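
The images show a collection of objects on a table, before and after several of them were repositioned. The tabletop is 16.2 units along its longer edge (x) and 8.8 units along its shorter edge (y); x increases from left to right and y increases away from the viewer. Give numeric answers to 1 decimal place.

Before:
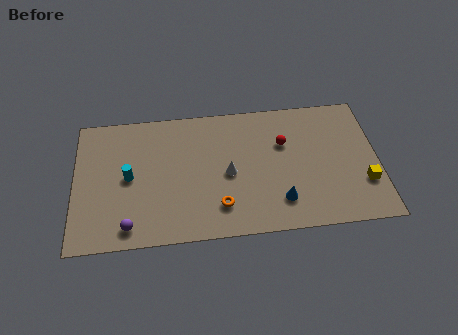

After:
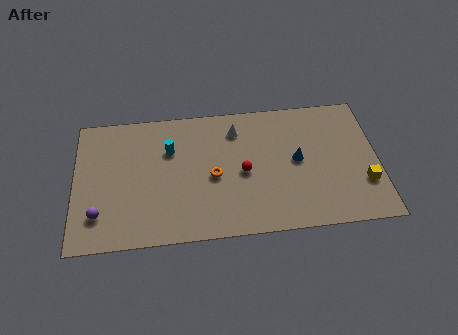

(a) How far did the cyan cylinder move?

2.7

The cyan cylinder moved from about (2.9, 4.4) to (5.1, 6.0), a distance of √(2.2² + 1.6²) ≈ 2.7.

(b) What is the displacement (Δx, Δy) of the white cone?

(0.5, 2.9)

From the two frames, the white cone sits at roughly (8.2, 4.1) before and (8.7, 7.0) after.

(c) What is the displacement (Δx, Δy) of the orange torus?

(-0.3, 2.0)

The orange torus started near (7.7, 2.0) and ended near (7.4, 4.0).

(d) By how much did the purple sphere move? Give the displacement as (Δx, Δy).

(-1.6, 0.9)

The purple sphere was at about (2.9, 1.2) and moved to about (1.3, 2.1).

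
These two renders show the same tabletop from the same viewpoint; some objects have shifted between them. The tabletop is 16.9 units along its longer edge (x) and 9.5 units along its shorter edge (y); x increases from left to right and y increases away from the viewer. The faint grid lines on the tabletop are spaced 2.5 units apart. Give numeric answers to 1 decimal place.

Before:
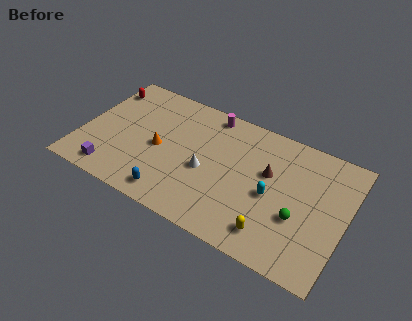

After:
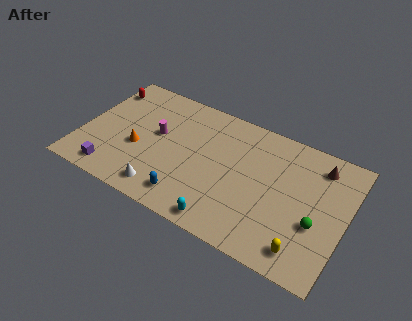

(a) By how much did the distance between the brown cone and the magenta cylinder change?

+5.5

Before: roughly 5.0 units apart; after: 10.5. That's 5.5 units further apart.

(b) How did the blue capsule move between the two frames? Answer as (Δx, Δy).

(1.0, 0.3)

The blue capsule was at about (6.3, 1.3) and moved to about (7.3, 1.6).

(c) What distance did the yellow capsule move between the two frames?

2.0

The yellow capsule moved from about (12.7, 1.7) to (14.7, 1.5), a distance of √(2.0² + 0.2²) ≈ 2.0.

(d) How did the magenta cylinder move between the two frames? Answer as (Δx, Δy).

(-3.0, -3.1)

The magenta cylinder started near (7.7, 8.5) and ended near (4.7, 5.4).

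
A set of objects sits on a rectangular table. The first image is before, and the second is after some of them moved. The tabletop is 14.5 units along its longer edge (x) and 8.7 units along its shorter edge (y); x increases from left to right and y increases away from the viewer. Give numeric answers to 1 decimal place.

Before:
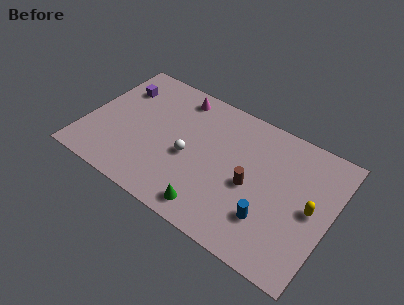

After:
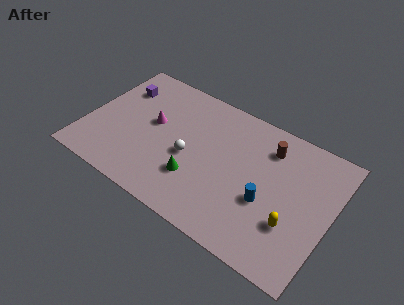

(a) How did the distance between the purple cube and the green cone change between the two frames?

-1.8

The distance was about 8.3 in the first image and 6.5 in the second, so they moved 1.8 units closer together.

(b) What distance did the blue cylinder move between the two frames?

1.0

The blue cylinder moved from about (11.2, 2.4) to (10.9, 3.4), a distance of √(0.3² + 1.0²) ≈ 1.0.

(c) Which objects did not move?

the white sphere and the purple cube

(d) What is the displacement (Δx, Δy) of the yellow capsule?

(-0.9, -1.5)

The yellow capsule started near (13.4, 4.3) and ended near (12.5, 2.8).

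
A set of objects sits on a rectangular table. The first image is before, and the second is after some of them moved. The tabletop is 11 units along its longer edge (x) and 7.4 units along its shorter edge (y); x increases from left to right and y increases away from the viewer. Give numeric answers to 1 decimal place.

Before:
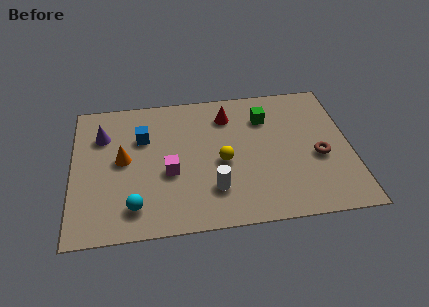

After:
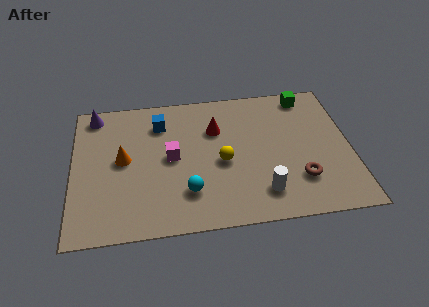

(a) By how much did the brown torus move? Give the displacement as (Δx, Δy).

(-0.8, -1.1)

From the two frames, the brown torus sits at roughly (9.7, 3.1) before and (8.9, 2.0) after.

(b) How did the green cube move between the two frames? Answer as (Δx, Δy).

(1.7, 1.0)

The green cube started near (7.7, 5.5) and ended near (9.4, 6.5).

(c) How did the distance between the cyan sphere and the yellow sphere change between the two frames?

-2.0

They were about 4.0 units apart before and 2.0 after — 2.0 units closer together.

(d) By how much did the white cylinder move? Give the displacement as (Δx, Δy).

(1.9, -0.4)

The white cylinder was at about (5.5, 1.9) and moved to about (7.4, 1.5).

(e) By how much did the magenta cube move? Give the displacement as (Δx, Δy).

(0.1, 0.8)

The magenta cube was at about (3.8, 3.0) and moved to about (3.9, 3.8).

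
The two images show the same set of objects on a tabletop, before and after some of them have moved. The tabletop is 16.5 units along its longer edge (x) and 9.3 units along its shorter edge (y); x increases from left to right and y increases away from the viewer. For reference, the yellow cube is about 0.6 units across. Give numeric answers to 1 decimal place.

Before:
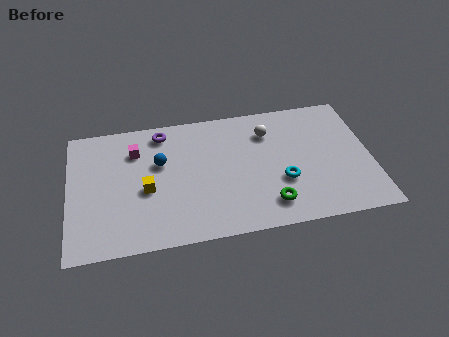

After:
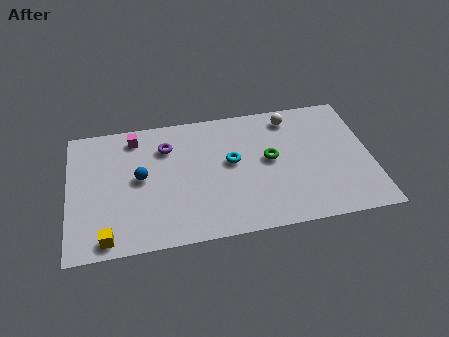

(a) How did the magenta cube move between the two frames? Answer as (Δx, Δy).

(0.0, 1.0)

The magenta cube started near (3.7, 6.9) and ended near (3.7, 7.9).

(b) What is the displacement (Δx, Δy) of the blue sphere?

(-1.1, -0.9)

The blue sphere was at about (5.0, 5.8) and moved to about (3.9, 4.9).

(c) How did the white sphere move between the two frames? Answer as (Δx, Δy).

(1.3, 0.9)

From the two frames, the white sphere sits at roughly (11.0, 7.0) before and (12.3, 7.9) after.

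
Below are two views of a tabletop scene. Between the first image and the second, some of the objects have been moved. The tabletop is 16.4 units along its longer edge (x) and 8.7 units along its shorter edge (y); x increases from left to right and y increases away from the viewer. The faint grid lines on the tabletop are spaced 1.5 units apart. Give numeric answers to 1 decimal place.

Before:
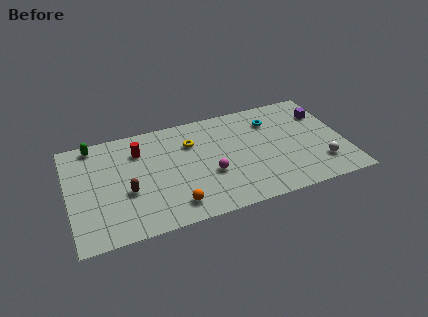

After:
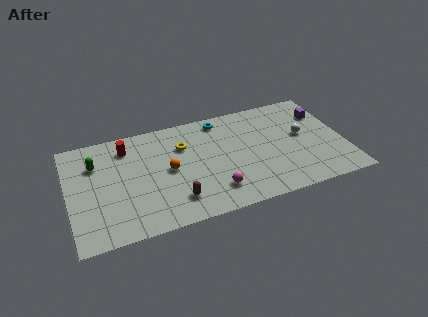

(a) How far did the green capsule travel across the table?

1.6

From (1.7, 7.8) to (1.7, 6.2), the green capsule covered √(0.0² + 1.6²) ≈ 1.6 units.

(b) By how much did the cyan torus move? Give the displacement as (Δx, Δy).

(-3.0, 1.0)

From the two frames, the cyan torus sits at roughly (12.3, 6.6) before and (9.3, 7.6) after.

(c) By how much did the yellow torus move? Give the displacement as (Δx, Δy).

(-0.5, -0.1)

From the two frames, the yellow torus sits at roughly (7.4, 6.2) before and (6.9, 6.1) after.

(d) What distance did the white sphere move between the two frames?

2.8

The white sphere was near (14.8, 2.1) before and (14.0, 4.8) after, so it travelled √(0.8² + 2.7²) ≈ 2.8 units.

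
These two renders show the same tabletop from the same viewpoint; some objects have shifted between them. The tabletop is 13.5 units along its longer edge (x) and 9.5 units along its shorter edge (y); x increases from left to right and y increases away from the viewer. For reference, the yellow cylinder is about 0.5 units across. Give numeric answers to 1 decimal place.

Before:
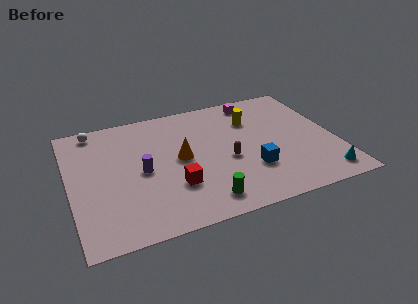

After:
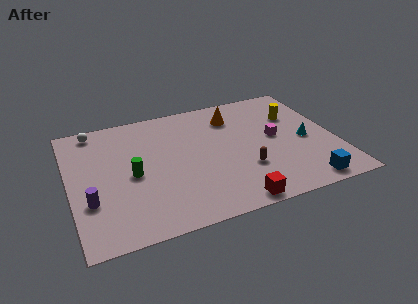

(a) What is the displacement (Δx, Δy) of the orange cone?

(3.0, 2.5)

The orange cone started near (5.6, 4.9) and ended near (8.6, 7.4).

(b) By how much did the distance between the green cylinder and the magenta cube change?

-0.3

They were about 7.7 units apart before and 7.4 after — 0.3 units closer together.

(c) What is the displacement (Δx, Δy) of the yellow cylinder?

(2.2, -0.3)

The yellow cylinder started near (9.5, 6.8) and ended near (11.7, 6.5).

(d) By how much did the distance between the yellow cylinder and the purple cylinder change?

+5.0

Before: roughly 6.3 units apart; after: 11.3. That's 5.0 units further apart.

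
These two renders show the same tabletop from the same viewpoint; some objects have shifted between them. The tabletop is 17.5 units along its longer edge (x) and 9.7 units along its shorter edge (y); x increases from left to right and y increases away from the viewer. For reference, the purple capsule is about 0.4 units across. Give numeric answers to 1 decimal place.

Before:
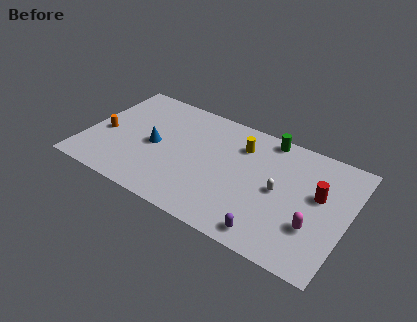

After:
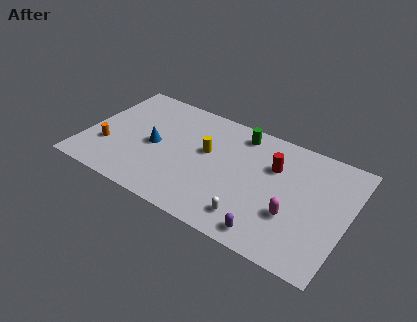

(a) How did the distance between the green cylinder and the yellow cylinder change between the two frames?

+1.0

The distance was about 2.2 in the first image and 3.2 in the second, so they moved 1.0 units further apart.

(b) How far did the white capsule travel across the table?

3.3

From (13.0, 4.8) to (11.6, 1.8), the white capsule covered √(1.4² + 3.0²) ≈ 3.3 units.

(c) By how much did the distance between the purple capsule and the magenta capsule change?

-0.8

They were about 3.2 units apart before and 2.4 after — 0.8 units closer together.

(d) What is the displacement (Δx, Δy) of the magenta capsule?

(-1.4, 0.2)

The magenta capsule started near (15.5, 3.1) and ended near (14.1, 3.3).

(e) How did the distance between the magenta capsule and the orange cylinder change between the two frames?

-1.8

Before: roughly 14.3 units apart; after: 12.5. That's 1.8 units closer together.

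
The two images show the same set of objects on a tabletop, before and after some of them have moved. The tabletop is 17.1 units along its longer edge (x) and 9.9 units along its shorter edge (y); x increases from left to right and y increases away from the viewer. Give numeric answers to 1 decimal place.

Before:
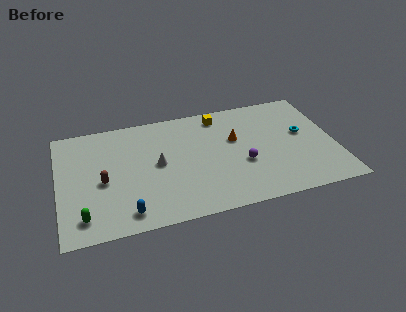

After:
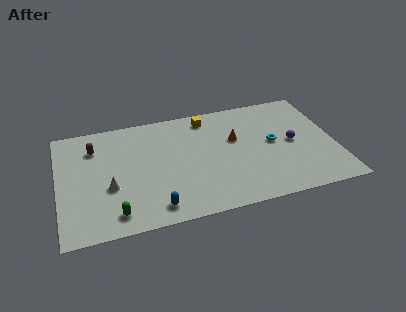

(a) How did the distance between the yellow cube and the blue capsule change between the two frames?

-1.4

They were about 9.4 units apart before and 8.0 after — 1.4 units closer together.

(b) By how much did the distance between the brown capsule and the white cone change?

+0.3

They were about 3.5 units apart before and 3.8 after — 0.3 units further apart.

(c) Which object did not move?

the orange cone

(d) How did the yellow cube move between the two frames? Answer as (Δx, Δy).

(-0.8, 0.0)

From the two frames, the yellow cube sits at roughly (10.2, 8.5) before and (9.4, 8.5) after.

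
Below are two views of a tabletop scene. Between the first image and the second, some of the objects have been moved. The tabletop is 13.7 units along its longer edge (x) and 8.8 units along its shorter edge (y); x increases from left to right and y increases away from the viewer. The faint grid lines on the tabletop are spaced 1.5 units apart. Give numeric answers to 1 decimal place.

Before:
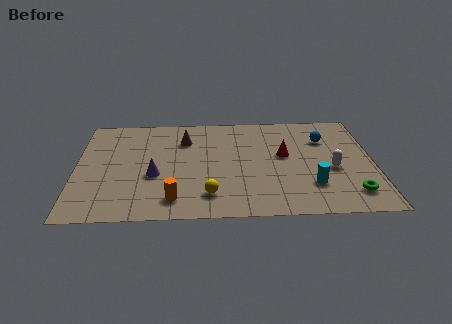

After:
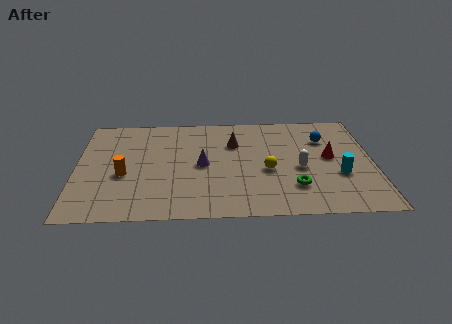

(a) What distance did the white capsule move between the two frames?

1.5

The white capsule was near (11.8, 3.7) before and (10.3, 3.8) after, so it travelled √(1.5² + 0.1²) ≈ 1.5 units.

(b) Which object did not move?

the blue sphere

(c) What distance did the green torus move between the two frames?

2.7

The green torus moved from about (12.6, 1.7) to (10.0, 2.3), a distance of √(2.6² + 0.6²) ≈ 2.7.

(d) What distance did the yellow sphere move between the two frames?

3.3

The yellow sphere was near (6.1, 1.8) before and (8.8, 3.7) after, so it travelled √(2.7² + 1.9²) ≈ 3.3 units.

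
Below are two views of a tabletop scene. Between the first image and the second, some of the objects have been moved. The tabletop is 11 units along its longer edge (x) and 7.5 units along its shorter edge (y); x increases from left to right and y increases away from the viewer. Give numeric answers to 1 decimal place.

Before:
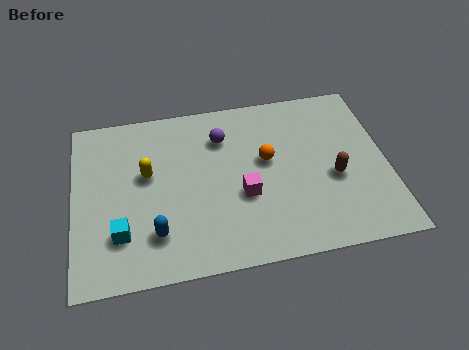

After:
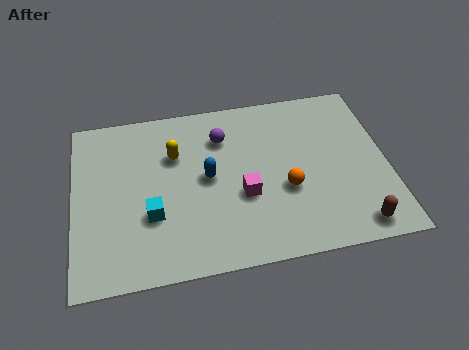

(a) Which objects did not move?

the magenta cube and the purple sphere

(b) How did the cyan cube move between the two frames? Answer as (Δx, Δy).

(1.1, 0.6)

The cyan cube started near (1.6, 2.0) and ended near (2.7, 2.6).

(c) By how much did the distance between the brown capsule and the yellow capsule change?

+0.8

Before: roughly 6.6 units apart; after: 7.4. That's 0.8 units further apart.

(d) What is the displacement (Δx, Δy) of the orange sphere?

(0.6, -1.4)

The orange sphere was at about (6.8, 4.3) and moved to about (7.4, 2.9).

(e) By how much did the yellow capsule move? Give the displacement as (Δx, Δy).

(1.0, 0.7)

The yellow capsule was at about (2.6, 4.4) and moved to about (3.6, 5.1).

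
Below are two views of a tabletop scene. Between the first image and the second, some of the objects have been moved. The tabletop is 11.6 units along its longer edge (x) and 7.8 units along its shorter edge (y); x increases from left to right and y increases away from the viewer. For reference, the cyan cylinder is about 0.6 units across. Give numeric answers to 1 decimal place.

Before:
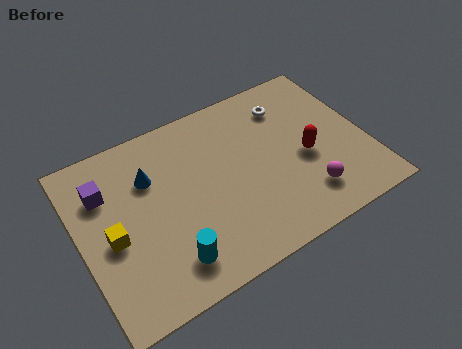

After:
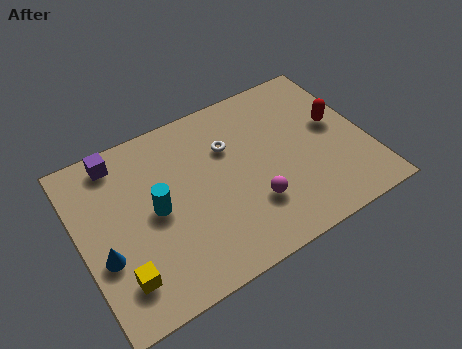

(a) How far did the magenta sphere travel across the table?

2.2

The magenta sphere was near (8.8, 1.7) before and (6.7, 2.3) after, so it travelled √(2.1² + 0.6²) ≈ 2.2 units.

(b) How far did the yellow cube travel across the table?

1.8

The yellow cube moved from about (1.2, 3.5) to (1.3, 1.7), a distance of √(0.1² + 1.8²) ≈ 1.8.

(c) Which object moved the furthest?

the blue cone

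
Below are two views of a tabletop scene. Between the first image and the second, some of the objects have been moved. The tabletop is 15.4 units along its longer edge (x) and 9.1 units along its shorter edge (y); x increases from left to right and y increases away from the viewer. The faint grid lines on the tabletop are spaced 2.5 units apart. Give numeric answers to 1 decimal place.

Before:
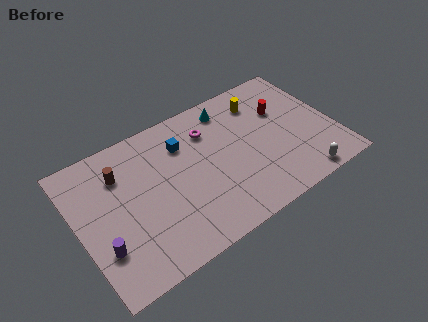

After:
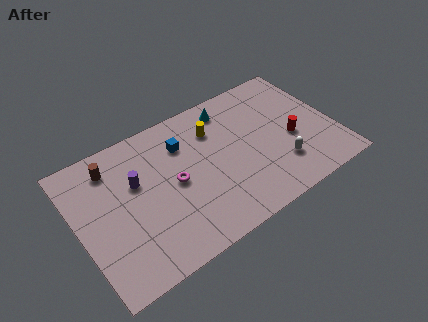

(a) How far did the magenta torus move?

3.4

The magenta torus was near (8.2, 6.8) before and (5.7, 4.5) after, so it travelled √(2.5² + 2.3²) ≈ 3.4 units.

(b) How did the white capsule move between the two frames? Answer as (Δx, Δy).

(-1.0, 1.5)

The white capsule was at about (12.8, 0.9) and moved to about (11.8, 2.4).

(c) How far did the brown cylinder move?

0.8

The brown cylinder was near (2.8, 6.7) before and (2.4, 7.4) after, so it travelled √(0.4² + 0.7²) ≈ 0.8 units.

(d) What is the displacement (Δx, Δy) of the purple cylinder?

(2.5, 3.0)

The purple cylinder was at about (1.1, 2.7) and moved to about (3.6, 5.7).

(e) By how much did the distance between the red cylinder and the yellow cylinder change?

+3.6

The distance was about 1.6 in the first image and 5.2 in the second, so they moved 3.6 units further apart.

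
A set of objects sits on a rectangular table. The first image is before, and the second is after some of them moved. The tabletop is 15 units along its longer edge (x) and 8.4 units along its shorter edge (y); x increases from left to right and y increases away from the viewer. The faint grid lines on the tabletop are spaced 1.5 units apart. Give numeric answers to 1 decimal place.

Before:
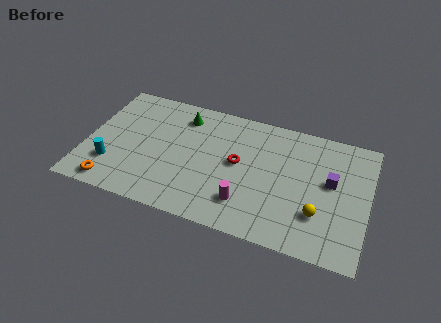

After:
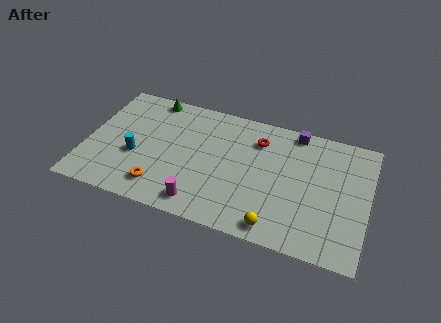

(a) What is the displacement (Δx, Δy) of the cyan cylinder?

(1.2, 1.0)

The cyan cylinder was at about (1.5, 2.3) and moved to about (2.7, 3.3).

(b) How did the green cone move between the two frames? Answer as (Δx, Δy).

(-1.8, 0.8)

The green cone started near (4.9, 6.8) and ended near (3.1, 7.6).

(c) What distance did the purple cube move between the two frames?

3.5

The purple cube moved from about (13.0, 4.8) to (10.9, 7.6), a distance of √(2.1² + 2.8²) ≈ 3.5.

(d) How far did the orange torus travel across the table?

2.6

The orange torus moved from about (1.7, 1.0) to (4.2, 1.6), a distance of √(2.5² + 0.6²) ≈ 2.6.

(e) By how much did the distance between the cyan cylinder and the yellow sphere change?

-3.0

They were about 11.0 units apart before and 8.0 after — 3.0 units closer together.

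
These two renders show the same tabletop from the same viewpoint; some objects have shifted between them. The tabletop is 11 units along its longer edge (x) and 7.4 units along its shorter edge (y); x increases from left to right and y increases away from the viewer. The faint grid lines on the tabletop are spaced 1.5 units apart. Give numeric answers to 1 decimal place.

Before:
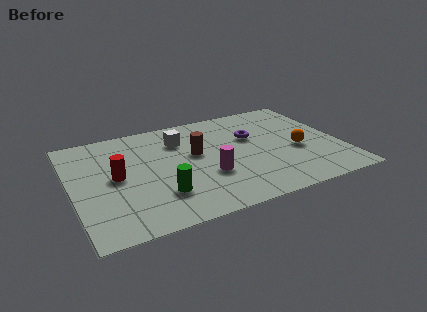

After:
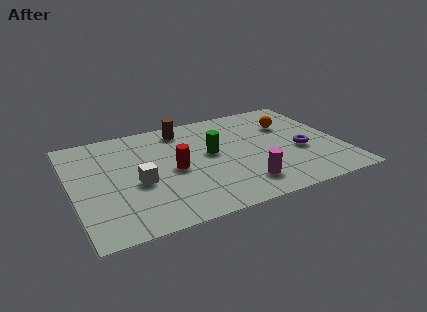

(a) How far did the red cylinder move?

2.3

From (1.8, 3.8) to (4.1, 3.5), the red cylinder covered √(2.3² + 0.3²) ≈ 2.3 units.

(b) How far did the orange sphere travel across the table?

2.0

The orange sphere was near (9.2, 3.1) before and (9.1, 5.1) after, so it travelled √(0.1² + 2.0²) ≈ 2.0 units.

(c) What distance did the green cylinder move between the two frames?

3.1

From (3.4, 2.0) to (5.7, 4.1), the green cylinder covered √(2.3² + 2.1²) ≈ 3.1 units.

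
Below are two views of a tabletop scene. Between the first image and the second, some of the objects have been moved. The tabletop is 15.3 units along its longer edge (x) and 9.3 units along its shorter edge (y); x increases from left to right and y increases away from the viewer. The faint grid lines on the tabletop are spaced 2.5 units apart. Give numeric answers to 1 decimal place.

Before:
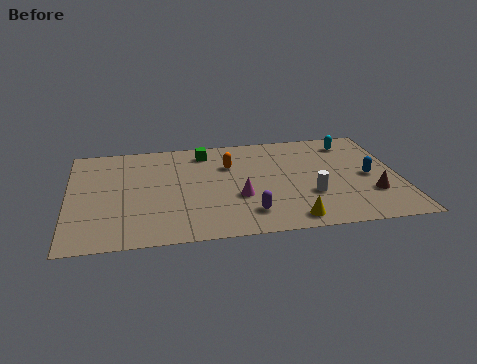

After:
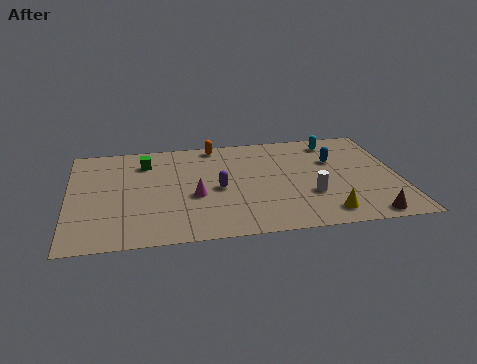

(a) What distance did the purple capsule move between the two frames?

2.7

From (8.2, 1.9) to (6.9, 4.3), the purple capsule covered √(1.3² + 2.4²) ≈ 2.7 units.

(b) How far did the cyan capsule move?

0.8

The cyan capsule was near (13.3, 7.7) before and (12.5, 7.9) after, so it travelled √(0.8² + 0.2²) ≈ 0.8 units.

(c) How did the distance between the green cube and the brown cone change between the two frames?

+2.8

They were about 9.0 units apart before and 11.8 after — 2.8 units further apart.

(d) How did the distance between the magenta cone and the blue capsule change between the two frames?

+0.8

They were about 6.2 units apart before and 7.0 after — 0.8 units further apart.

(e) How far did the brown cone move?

1.9

The brown cone moved from about (13.9, 2.8) to (13.6, 0.9), a distance of √(0.3² + 1.9²) ≈ 1.9.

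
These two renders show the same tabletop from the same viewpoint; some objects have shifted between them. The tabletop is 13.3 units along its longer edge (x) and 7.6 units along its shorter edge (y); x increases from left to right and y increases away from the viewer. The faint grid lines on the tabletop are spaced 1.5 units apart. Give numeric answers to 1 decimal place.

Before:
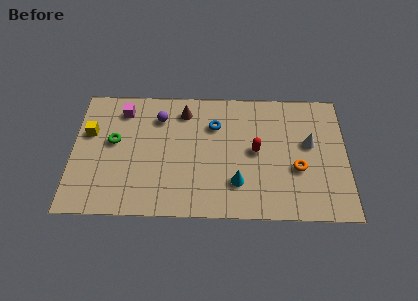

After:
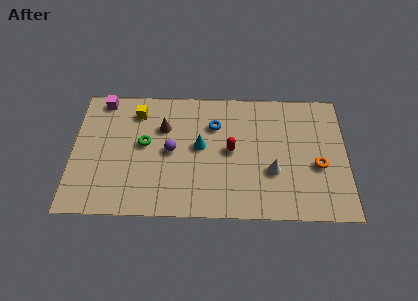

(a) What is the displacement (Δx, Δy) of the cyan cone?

(-1.8, 2.1)

From the two frames, the cyan cone sits at roughly (8.0, 2.0) before and (6.2, 4.1) after.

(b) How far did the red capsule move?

1.2

From (8.9, 3.9) to (7.7, 3.9), the red capsule covered √(1.2² + 0.0²) ≈ 1.2 units.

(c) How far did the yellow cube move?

2.6

The yellow cube was near (0.8, 4.8) before and (3.1, 6.1) after, so it travelled √(2.3² + 1.3²) ≈ 2.6 units.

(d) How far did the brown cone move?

1.4

From (5.4, 6.2) to (4.4, 5.2), the brown cone covered √(1.0² + 1.0²) ≈ 1.4 units.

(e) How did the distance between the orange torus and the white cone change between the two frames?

+0.6

The distance was about 1.6 in the first image and 2.2 in the second, so they moved 0.6 units further apart.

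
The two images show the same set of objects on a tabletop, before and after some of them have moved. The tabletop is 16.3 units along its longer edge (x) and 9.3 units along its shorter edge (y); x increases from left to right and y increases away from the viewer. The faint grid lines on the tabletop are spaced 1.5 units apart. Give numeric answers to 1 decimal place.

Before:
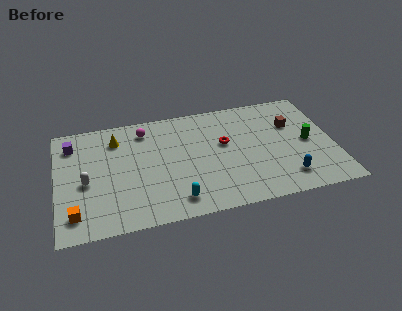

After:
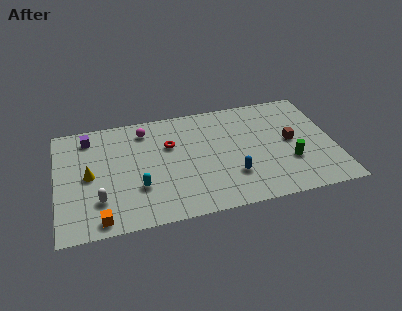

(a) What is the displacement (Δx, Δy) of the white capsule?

(0.7, -1.6)

The white capsule started near (1.7, 4.1) and ended near (2.4, 2.5).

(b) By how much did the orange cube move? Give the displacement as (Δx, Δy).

(1.4, -0.7)

The orange cube was at about (1.0, 1.7) and moved to about (2.4, 1.0).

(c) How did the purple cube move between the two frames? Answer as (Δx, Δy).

(1.0, 0.4)

The purple cube started near (1.0, 7.4) and ended near (2.0, 7.8).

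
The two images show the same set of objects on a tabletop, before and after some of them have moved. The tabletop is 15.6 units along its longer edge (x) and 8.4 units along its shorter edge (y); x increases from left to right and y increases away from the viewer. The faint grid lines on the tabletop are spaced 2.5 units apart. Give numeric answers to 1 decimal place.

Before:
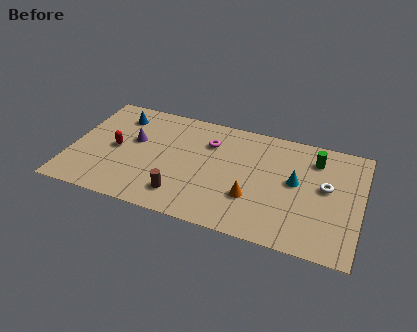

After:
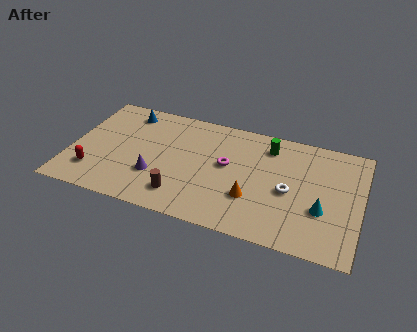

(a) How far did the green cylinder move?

2.5

The green cylinder was near (13.0, 6.6) before and (10.5, 6.8) after, so it travelled √(2.5² + 0.2²) ≈ 2.5 units.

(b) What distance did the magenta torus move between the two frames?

1.8

The magenta torus was near (7.3, 6.1) before and (8.4, 4.7) after, so it travelled √(1.1² + 1.4²) ≈ 1.8 units.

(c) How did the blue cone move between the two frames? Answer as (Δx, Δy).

(0.4, 0.4)

The blue cone started near (2.3, 6.7) and ended near (2.7, 7.1).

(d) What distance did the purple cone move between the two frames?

2.7

The purple cone was near (3.3, 5.0) before and (4.7, 2.7) after, so it travelled √(1.4² + 2.3²) ≈ 2.7 units.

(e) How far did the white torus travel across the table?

2.1

The white torus moved from about (13.7, 4.7) to (11.8, 3.8), a distance of √(1.9² + 0.9²) ≈ 2.1.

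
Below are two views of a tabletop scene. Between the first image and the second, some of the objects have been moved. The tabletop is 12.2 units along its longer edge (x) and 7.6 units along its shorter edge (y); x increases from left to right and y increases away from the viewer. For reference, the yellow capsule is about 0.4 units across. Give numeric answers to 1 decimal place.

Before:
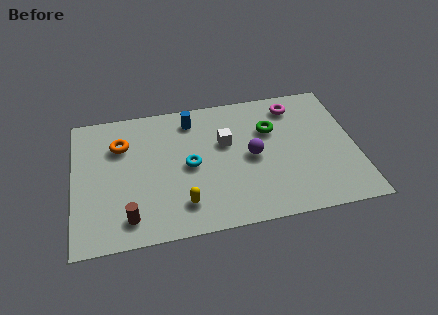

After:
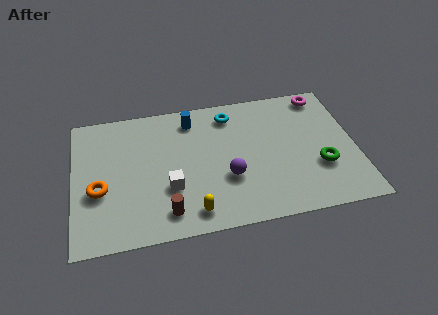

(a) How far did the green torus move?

3.2

The green torus was near (8.6, 5.1) before and (10.6, 2.6) after, so it travelled √(2.0² + 2.5²) ≈ 3.2 units.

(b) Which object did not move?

the blue cylinder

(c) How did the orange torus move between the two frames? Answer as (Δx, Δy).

(-1.0, -2.4)

The orange torus was at about (2.1, 5.4) and moved to about (1.1, 3.0).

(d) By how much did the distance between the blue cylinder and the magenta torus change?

+1.3

Before: roughly 4.5 units apart; after: 5.8. That's 1.3 units further apart.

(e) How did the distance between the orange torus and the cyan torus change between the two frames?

+3.3

They were about 3.4 units apart before and 6.7 after — 3.3 units further apart.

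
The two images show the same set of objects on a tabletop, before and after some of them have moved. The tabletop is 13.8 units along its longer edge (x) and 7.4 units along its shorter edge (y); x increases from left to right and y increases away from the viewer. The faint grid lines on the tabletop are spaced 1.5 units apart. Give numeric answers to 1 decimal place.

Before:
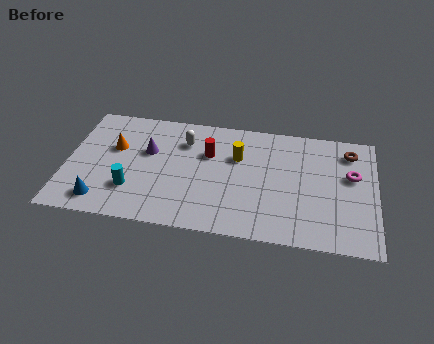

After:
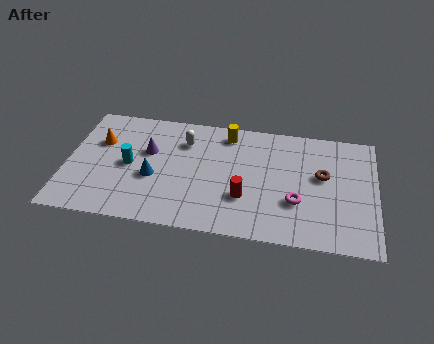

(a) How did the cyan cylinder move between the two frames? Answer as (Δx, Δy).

(-0.2, 1.5)

The cyan cylinder started near (3.0, 2.1) and ended near (2.8, 3.6).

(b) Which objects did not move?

the white capsule and the purple cone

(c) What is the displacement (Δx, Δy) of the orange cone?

(-0.7, 0.3)

From the two frames, the orange cone sits at roughly (2.1, 4.6) before and (1.4, 4.9) after.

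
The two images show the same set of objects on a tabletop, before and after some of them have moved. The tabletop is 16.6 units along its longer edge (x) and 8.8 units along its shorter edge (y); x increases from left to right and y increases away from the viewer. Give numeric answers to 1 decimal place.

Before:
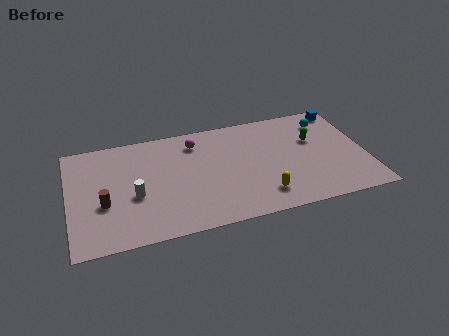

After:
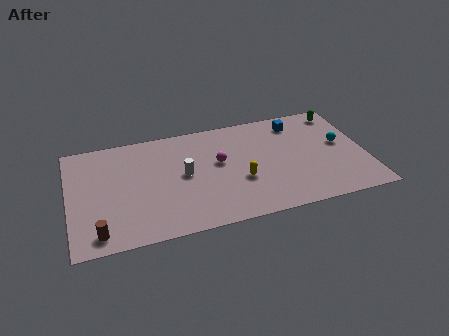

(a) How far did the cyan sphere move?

2.2

The cyan sphere was near (14.7, 7.0) before and (15.3, 4.9) after, so it travelled √(0.6² + 2.1²) ≈ 2.2 units.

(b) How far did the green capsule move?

2.6

The green capsule moved from about (13.8, 5.6) to (15.5, 7.6), a distance of √(1.7² + 2.0²) ≈ 2.6.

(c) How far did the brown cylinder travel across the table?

2.2

The brown cylinder was near (1.9, 3.4) before and (1.5, 1.2) after, so it travelled √(0.4² + 2.2²) ≈ 2.2 units.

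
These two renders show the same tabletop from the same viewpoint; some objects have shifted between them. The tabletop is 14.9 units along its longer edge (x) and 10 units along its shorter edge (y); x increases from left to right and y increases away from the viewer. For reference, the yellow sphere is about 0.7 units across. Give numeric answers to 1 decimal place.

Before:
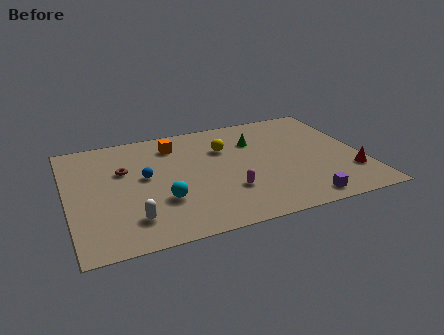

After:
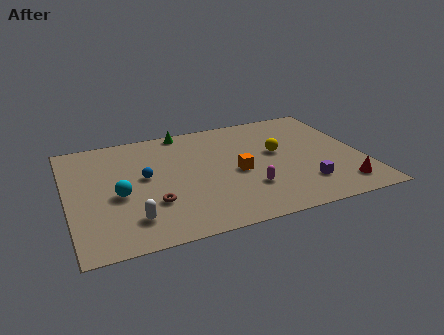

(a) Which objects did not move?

the blue sphere and the white capsule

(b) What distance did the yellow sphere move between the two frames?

2.9

From (8.1, 6.9) to (10.7, 5.7), the yellow sphere covered √(2.6² + 1.2²) ≈ 2.9 units.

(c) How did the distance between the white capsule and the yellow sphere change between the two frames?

+1.5

The distance was about 7.0 in the first image and 8.5 in the second, so they moved 1.5 units further apart.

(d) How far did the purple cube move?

1.3

From (11.4, 1.1) to (11.7, 2.4), the purple cube covered √(0.3² + 1.3²) ≈ 1.3 units.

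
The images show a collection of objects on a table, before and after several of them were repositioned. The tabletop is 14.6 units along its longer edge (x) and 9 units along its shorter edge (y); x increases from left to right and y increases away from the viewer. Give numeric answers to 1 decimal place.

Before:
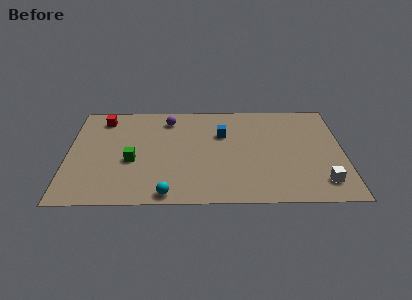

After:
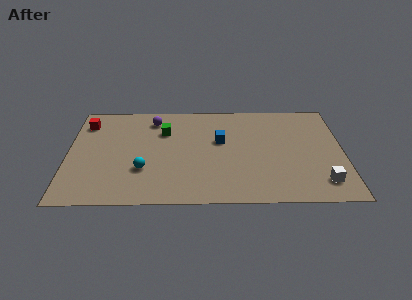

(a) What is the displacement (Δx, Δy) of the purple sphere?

(-0.8, 0.0)

The purple sphere was at about (5.3, 7.4) and moved to about (4.5, 7.4).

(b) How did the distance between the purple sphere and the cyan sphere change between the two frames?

-2.1

The distance was about 6.6 in the first image and 4.5 in the second, so they moved 2.1 units closer together.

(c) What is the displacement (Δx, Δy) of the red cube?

(-0.9, -0.4)

The red cube started near (1.8, 7.5) and ended near (0.9, 7.1).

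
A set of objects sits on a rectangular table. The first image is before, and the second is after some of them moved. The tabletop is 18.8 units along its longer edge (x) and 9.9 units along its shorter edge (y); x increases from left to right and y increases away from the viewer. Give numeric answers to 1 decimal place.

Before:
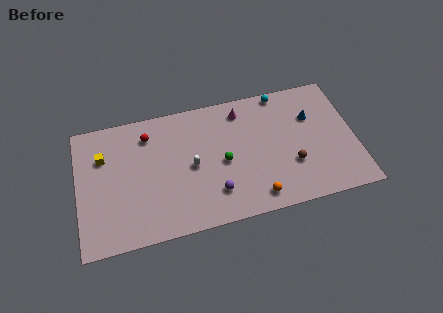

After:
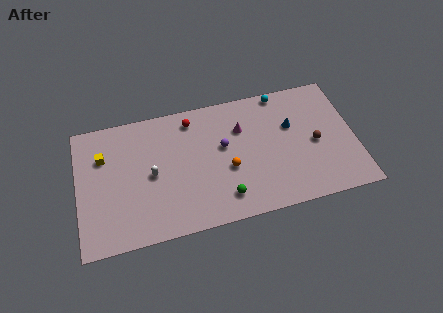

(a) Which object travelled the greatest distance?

the purple sphere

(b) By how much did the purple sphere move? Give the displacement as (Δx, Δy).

(0.8, 3.4)

The purple sphere started near (9.1, 2.4) and ended near (9.9, 5.8).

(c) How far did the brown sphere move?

2.1

From (14.4, 3.3) to (16.1, 4.6), the brown sphere covered √(1.7² + 1.3²) ≈ 2.1 units.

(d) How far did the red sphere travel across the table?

3.0

From (4.9, 7.9) to (7.9, 8.4), the red sphere covered √(3.0² + 0.5²) ≈ 3.0 units.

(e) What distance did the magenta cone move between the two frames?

1.4

The magenta cone was near (11.3, 8.3) before and (11.2, 6.9) after, so it travelled √(0.1² + 1.4²) ≈ 1.4 units.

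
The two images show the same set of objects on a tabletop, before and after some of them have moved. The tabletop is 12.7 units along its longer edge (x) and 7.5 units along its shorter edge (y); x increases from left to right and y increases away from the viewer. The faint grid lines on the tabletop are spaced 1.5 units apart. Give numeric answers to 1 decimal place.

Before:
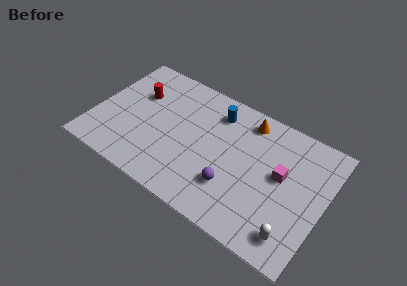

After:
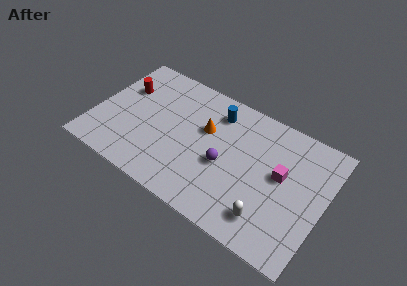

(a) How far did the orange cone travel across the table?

2.7

The orange cone was near (8.1, 6.4) before and (6.0, 4.7) after, so it travelled √(2.1² + 1.7²) ≈ 2.7 units.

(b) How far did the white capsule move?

1.4

From (11.4, 1.3) to (10.0, 1.5), the white capsule covered √(1.4² + 0.2²) ≈ 1.4 units.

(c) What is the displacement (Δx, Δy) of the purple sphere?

(-0.6, 1.0)

From the two frames, the purple sphere sits at roughly (7.9, 2.2) before and (7.3, 3.2) after.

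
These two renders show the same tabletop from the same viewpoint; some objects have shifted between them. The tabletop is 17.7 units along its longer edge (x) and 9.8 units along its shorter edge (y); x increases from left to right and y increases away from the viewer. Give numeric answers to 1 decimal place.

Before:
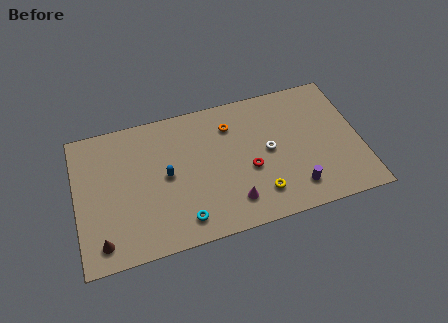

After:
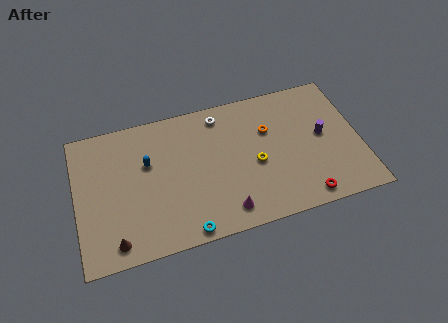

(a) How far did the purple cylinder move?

3.9

The purple cylinder was near (13.4, 1.9) before and (15.4, 5.2) after, so it travelled √(2.0² + 3.3²) ≈ 3.9 units.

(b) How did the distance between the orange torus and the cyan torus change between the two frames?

+1.2

They were about 6.8 units apart before and 8.0 after — 1.2 units further apart.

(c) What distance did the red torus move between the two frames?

4.3

The red torus moved from about (10.7, 4.0) to (13.9, 1.1), a distance of √(3.2² + 2.9²) ≈ 4.3.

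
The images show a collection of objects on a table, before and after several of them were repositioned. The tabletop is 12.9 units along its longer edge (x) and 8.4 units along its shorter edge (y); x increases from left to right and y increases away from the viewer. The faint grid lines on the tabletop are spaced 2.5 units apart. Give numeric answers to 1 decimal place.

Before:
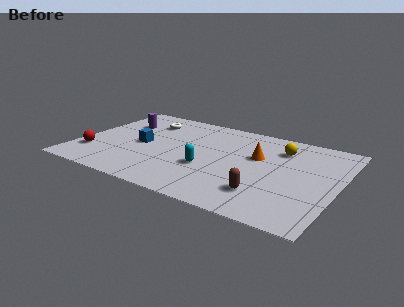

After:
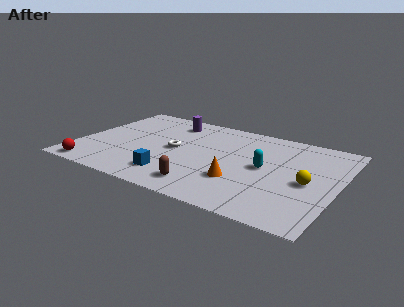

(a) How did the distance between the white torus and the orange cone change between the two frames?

-2.2

Before: roughly 6.0 units apart; after: 3.8. That's 2.2 units closer together.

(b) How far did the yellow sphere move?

3.1

From (9.8, 6.4) to (11.5, 3.8), the yellow sphere covered √(1.7² + 2.6²) ≈ 3.1 units.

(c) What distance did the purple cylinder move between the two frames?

2.6

The purple cylinder was near (1.7, 5.9) before and (4.1, 6.9) after, so it travelled √(2.4² + 1.0²) ≈ 2.6 units.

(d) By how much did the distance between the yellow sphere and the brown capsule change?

+1.0

They were about 4.4 units apart before and 5.4 after — 1.0 units further apart.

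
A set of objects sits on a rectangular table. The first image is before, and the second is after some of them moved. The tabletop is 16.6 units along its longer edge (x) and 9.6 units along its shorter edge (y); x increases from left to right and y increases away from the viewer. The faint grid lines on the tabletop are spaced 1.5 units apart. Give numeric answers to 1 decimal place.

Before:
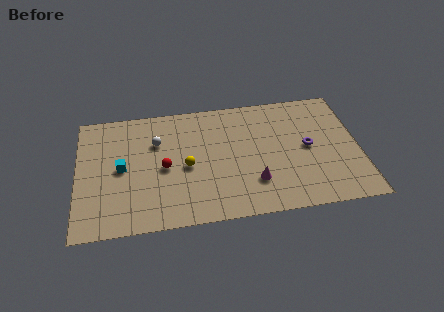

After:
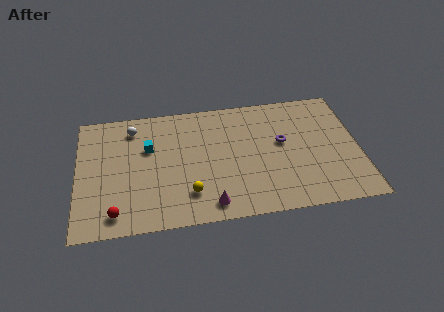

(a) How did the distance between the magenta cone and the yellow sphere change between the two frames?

-2.7

They were about 4.3 units apart before and 1.6 after — 2.7 units closer together.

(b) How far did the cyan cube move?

2.1

The cyan cube moved from about (2.6, 4.8) to (4.2, 6.2), a distance of √(1.6² + 1.4²) ≈ 2.1.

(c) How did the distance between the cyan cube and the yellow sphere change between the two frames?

+0.7

The distance was about 3.8 in the first image and 4.5 in the second, so they moved 0.7 units further apart.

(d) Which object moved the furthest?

the red sphere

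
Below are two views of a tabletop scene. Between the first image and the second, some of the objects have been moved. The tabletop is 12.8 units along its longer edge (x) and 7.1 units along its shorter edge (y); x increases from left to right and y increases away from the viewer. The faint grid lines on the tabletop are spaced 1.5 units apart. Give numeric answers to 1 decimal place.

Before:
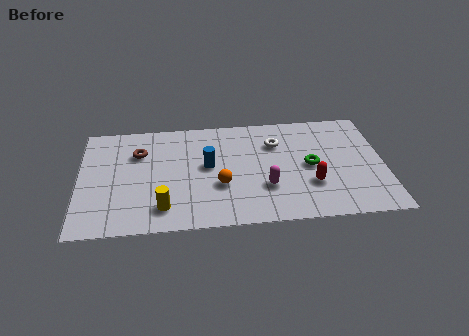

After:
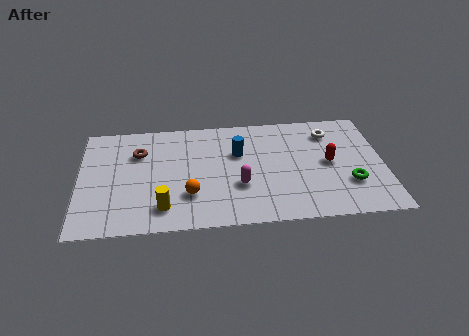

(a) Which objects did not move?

the yellow cylinder and the brown torus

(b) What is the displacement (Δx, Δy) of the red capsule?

(0.8, 1.3)

The red capsule was at about (9.7, 2.3) and moved to about (10.5, 3.6).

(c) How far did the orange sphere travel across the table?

1.4

The orange sphere moved from about (5.9, 2.6) to (4.6, 2.1), a distance of √(1.3² + 0.5²) ≈ 1.4.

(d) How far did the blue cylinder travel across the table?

1.5

The blue cylinder was near (5.4, 3.9) before and (6.7, 4.6) after, so it travelled √(1.3² + 0.7²) ≈ 1.5 units.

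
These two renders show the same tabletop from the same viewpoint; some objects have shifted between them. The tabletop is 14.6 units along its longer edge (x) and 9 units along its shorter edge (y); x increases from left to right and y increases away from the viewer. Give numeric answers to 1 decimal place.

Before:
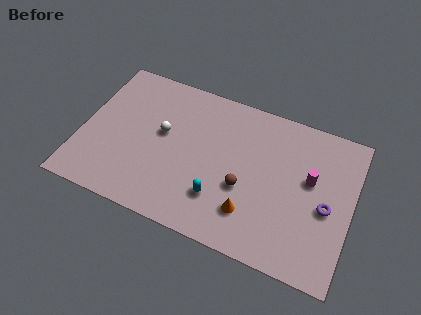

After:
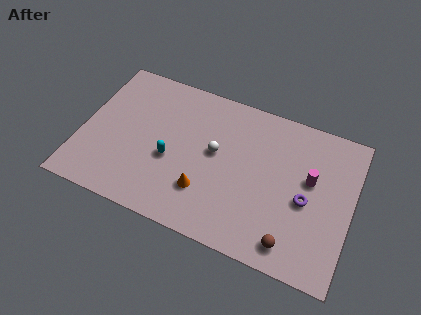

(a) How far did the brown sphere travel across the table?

3.6

From (8.9, 3.5) to (11.7, 1.3), the brown sphere covered √(2.8² + 2.2²) ≈ 3.6 units.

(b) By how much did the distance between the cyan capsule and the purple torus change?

+1.5

They were about 5.8 units apart before and 7.3 after — 1.5 units further apart.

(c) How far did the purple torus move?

1.1

The purple torus was near (13.3, 4.0) before and (12.2, 4.0) after, so it travelled √(1.1² + 0.0²) ≈ 1.1 units.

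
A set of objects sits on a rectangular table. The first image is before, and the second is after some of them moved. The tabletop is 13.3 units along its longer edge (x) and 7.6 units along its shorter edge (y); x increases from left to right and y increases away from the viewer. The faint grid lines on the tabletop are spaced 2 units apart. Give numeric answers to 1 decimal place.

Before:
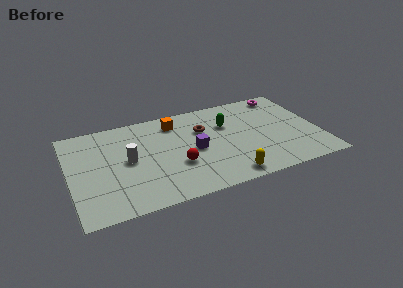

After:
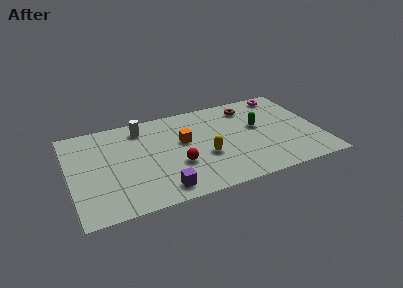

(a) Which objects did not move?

the magenta torus and the red sphere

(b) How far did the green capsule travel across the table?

1.7

The green capsule moved from about (8.5, 5.1) to (10.1, 4.4), a distance of √(1.6² + 0.7²) ≈ 1.7.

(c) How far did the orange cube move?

1.7

The orange cube was near (5.8, 6.2) before and (6.1, 4.5) after, so it travelled √(0.3² + 1.7²) ≈ 1.7 units.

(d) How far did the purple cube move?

3.2

The purple cube moved from about (6.6, 3.6) to (4.6, 1.1), a distance of √(2.0² + 2.5²) ≈ 3.2.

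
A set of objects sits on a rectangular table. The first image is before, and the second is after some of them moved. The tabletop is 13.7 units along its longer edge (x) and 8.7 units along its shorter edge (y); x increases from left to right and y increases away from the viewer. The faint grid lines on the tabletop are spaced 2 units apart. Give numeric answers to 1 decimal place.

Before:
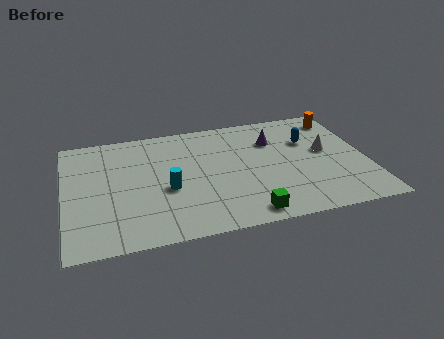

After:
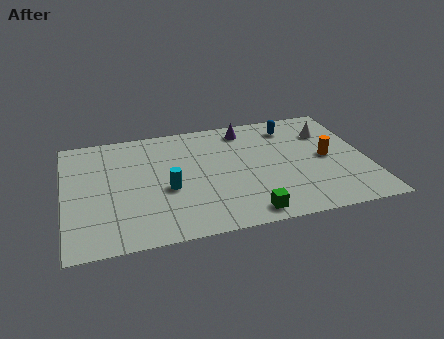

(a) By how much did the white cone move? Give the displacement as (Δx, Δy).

(0.2, 1.5)

The white cone was at about (11.9, 4.8) and moved to about (12.1, 6.3).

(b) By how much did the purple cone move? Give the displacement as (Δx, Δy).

(-1.2, 1.2)

From the two frames, the purple cone sits at roughly (9.6, 6.2) before and (8.4, 7.4) after.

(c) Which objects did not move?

the cyan cylinder and the green cube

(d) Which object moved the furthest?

the orange cylinder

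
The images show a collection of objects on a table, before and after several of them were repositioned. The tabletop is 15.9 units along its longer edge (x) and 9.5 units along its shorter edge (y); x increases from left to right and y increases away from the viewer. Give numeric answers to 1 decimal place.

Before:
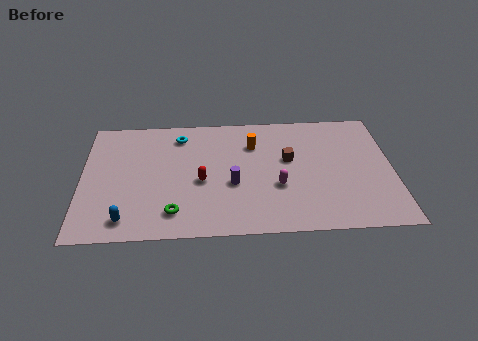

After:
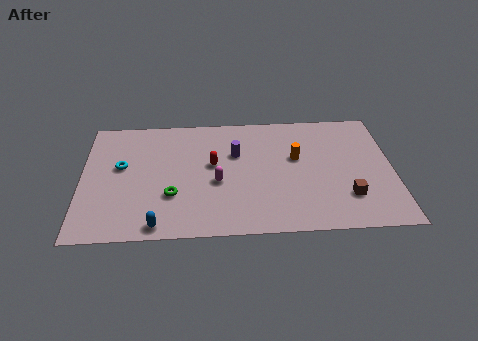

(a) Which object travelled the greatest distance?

the brown cube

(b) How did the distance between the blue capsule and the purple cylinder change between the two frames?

+0.7

The distance was about 5.9 in the first image and 6.6 in the second, so they moved 0.7 units further apart.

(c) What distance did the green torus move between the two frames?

1.3

The green torus moved from about (4.7, 1.8) to (4.6, 3.1), a distance of √(0.1² + 1.3²) ≈ 1.3.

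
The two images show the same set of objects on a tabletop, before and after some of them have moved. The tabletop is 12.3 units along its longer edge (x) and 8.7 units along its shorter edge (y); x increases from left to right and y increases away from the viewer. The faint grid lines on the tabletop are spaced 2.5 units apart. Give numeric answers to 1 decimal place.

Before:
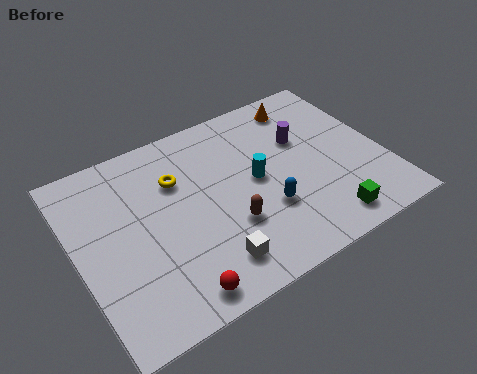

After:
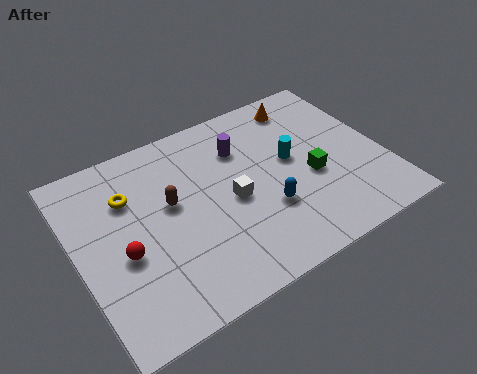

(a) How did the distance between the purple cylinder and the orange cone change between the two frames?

+1.2

They were about 1.8 units apart before and 3.0 after — 1.2 units further apart.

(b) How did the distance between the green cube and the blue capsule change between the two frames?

-0.6

Before: roughly 2.7 units apart; after: 2.1. That's 0.6 units closer together.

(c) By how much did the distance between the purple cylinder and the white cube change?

-3.6

Before: roughly 6.0 units apart; after: 2.4. That's 3.6 units closer together.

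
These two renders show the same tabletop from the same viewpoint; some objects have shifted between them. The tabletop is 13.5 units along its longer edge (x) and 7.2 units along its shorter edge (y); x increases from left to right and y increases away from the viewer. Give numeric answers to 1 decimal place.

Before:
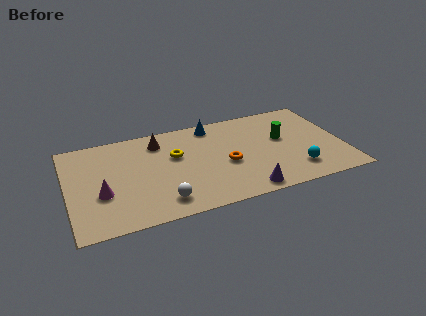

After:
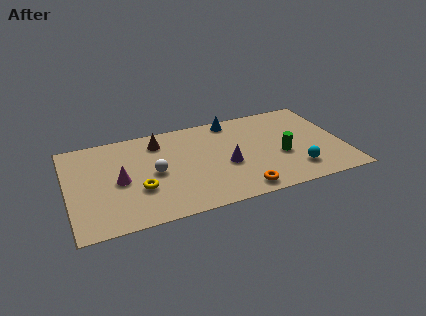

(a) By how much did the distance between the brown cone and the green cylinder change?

+0.3

They were about 6.2 units apart before and 6.5 after — 0.3 units further apart.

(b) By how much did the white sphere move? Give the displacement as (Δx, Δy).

(-0.2, 2.2)

The white sphere started near (4.4, 1.3) and ended near (4.2, 3.5).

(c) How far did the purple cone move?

2.3

The purple cone moved from about (8.4, 0.8) to (7.7, 3.0), a distance of √(0.7² + 2.2²) ≈ 2.3.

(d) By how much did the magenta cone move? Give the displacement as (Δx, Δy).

(0.9, 0.7)

The magenta cone started near (1.6, 2.7) and ended near (2.5, 3.4).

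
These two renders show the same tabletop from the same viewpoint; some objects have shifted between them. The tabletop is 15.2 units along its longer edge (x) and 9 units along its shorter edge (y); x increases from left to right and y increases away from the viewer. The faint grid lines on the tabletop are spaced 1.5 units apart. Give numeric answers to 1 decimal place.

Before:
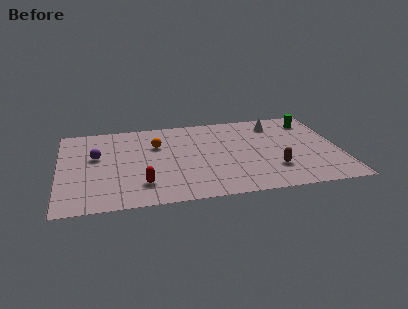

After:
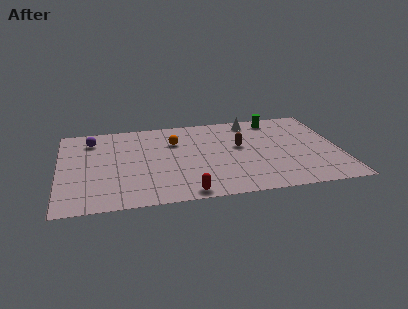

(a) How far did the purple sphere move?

1.8

The purple sphere moved from about (2.0, 5.4) to (1.8, 7.2), a distance of √(0.2² + 1.8²) ≈ 1.8.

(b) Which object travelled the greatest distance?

the brown capsule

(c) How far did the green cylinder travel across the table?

2.1

The green cylinder moved from about (13.9, 7.3) to (11.9, 7.8), a distance of √(2.0² + 0.5²) ≈ 2.1.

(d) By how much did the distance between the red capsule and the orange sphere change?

+1.4

The distance was about 4.1 in the first image and 5.5 in the second, so they moved 1.4 units further apart.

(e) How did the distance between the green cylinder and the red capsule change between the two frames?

-2.1

Before: roughly 10.8 units apart; after: 8.7. That's 2.1 units closer together.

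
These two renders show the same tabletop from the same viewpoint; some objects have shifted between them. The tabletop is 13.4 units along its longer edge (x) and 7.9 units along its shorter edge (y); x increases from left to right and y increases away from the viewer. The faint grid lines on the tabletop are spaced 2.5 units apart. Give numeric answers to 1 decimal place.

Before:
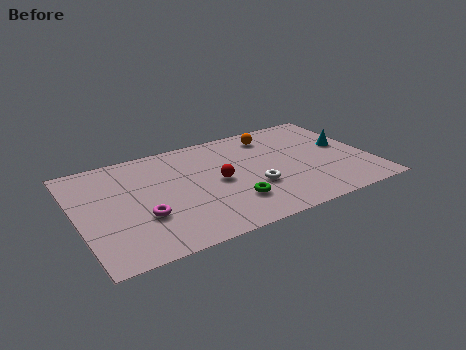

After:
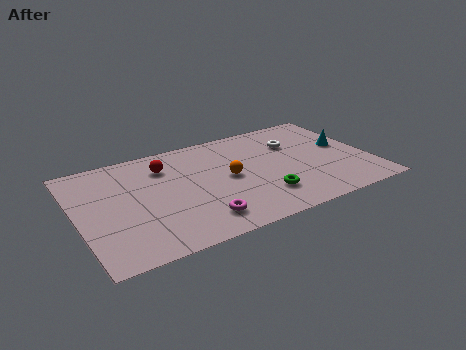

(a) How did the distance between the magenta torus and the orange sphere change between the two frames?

-4.5

The distance was about 7.5 in the first image and 3.0 in the second, so they moved 4.5 units closer together.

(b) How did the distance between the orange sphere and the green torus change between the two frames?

-2.7

The distance was about 5.1 in the first image and 2.4 in the second, so they moved 2.7 units closer together.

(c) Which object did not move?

the cyan cone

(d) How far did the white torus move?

3.5

From (7.9, 2.8) to (10.2, 5.5), the white torus covered √(2.3² + 2.7²) ≈ 3.5 units.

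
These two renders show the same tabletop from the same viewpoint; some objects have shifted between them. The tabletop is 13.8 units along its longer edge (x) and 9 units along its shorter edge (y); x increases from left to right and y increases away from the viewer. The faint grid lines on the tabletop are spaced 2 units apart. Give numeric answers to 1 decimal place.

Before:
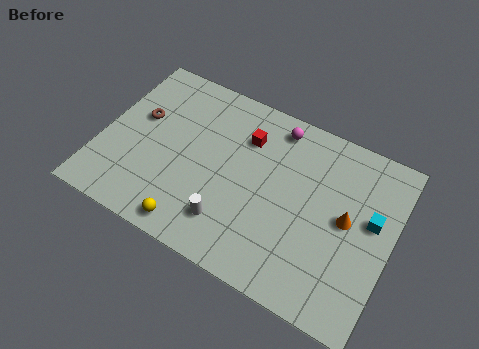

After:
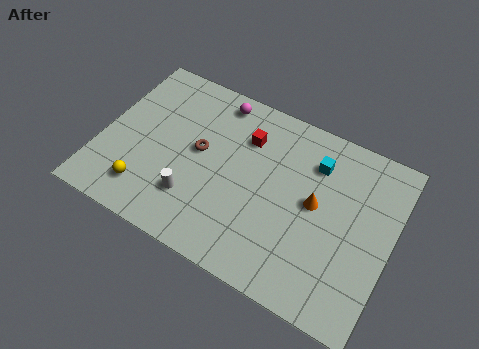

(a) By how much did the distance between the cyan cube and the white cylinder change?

-0.3

They were about 7.1 units apart before and 6.8 after — 0.3 units closer together.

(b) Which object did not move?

the red cube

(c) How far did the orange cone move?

1.5

The orange cone was near (11.7, 4.7) before and (10.2, 4.8) after, so it travelled √(1.5² + 0.1²) ≈ 1.5 units.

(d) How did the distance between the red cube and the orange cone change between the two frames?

-1.4

Before: roughly 5.4 units apart; after: 4.0. That's 1.4 units closer together.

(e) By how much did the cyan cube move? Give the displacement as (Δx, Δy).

(-2.9, 1.6)

The cyan cube was at about (12.8, 5.2) and moved to about (9.9, 6.8).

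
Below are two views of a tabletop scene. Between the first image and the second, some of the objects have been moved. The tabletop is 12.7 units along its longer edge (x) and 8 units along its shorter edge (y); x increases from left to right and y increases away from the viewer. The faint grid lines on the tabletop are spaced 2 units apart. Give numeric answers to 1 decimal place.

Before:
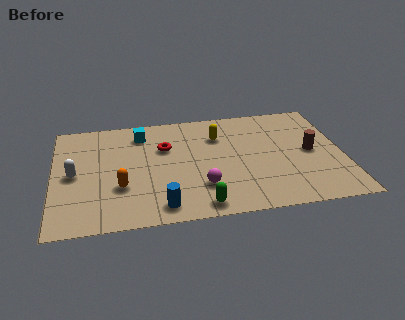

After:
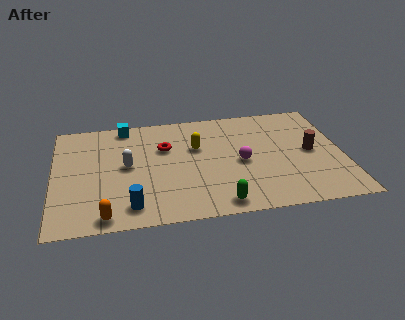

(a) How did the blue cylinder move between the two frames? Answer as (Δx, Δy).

(-1.3, 0.2)

From the two frames, the blue cylinder sits at roughly (4.6, 1.1) before and (3.3, 1.3) after.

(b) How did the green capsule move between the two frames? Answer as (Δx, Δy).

(0.8, 0.0)

The green capsule started near (6.3, 0.9) and ended near (7.1, 0.9).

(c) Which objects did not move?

the red torus and the brown cylinder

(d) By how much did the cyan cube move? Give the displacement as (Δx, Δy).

(-0.7, 0.7)

The cyan cube started near (3.9, 6.5) and ended near (3.2, 7.2).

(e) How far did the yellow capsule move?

1.2

The yellow capsule moved from about (7.3, 5.8) to (6.3, 5.1), a distance of √(1.0² + 0.7²) ≈ 1.2.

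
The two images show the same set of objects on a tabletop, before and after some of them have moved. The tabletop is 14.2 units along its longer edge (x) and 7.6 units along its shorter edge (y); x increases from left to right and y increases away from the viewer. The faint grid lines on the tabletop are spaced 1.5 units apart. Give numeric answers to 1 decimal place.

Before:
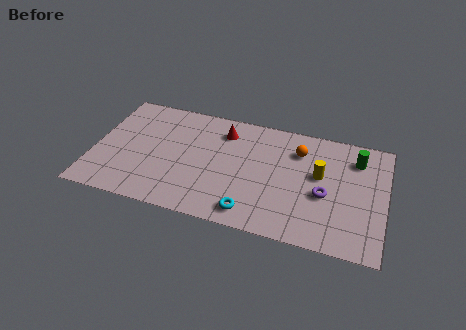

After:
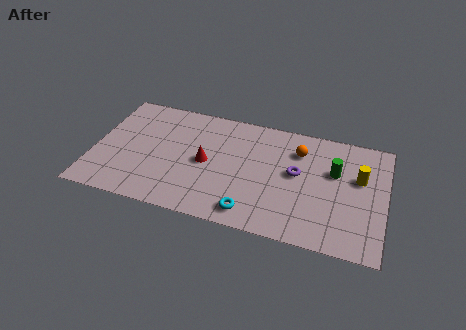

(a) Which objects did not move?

the orange sphere and the cyan torus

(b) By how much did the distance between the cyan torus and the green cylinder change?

-1.5

They were about 6.8 units apart before and 5.3 after — 1.5 units closer together.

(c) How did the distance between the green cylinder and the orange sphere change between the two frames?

-0.8

Before: roughly 2.8 units apart; after: 2.0. That's 0.8 units closer together.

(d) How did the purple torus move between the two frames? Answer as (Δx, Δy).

(-1.4, 1.0)

From the two frames, the purple torus sits at roughly (11.3, 3.2) before and (9.9, 4.2) after.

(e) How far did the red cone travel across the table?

2.4

From (6.2, 6.0) to (5.5, 3.7), the red cone covered √(0.7² + 2.3²) ≈ 2.4 units.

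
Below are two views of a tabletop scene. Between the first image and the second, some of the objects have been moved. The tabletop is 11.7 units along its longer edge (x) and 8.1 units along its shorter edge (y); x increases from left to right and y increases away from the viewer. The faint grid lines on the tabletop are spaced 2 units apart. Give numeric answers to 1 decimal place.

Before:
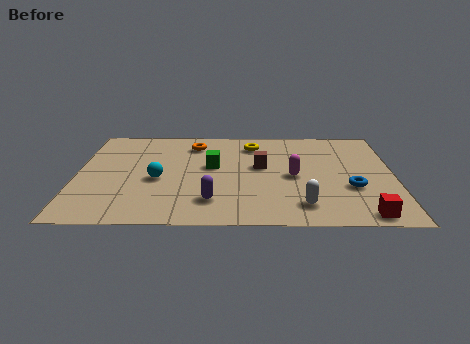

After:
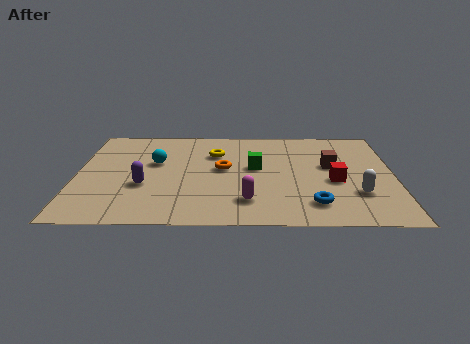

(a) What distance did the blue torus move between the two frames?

1.9

The blue torus moved from about (10.1, 2.9) to (8.7, 1.6), a distance of √(1.4² + 1.3²) ≈ 1.9.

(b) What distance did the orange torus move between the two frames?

2.4

From (4.3, 6.5) to (5.4, 4.4), the orange torus covered √(1.1² + 2.1²) ≈ 2.4 units.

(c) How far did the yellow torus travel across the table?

1.6

The yellow torus was near (6.5, 6.5) before and (5.1, 5.7) after, so it travelled √(1.4² + 0.8²) ≈ 1.6 units.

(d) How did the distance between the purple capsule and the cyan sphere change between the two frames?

-0.7

They were about 2.6 units apart before and 1.9 after — 0.7 units closer together.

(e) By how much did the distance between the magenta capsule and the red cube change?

-0.3

The distance was about 3.9 in the first image and 3.6 in the second, so they moved 0.3 units closer together.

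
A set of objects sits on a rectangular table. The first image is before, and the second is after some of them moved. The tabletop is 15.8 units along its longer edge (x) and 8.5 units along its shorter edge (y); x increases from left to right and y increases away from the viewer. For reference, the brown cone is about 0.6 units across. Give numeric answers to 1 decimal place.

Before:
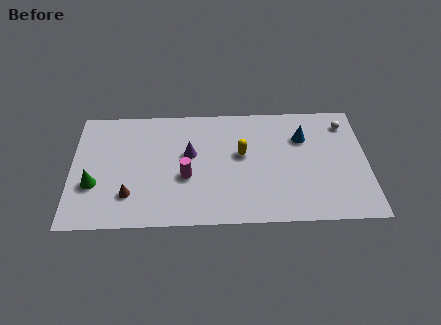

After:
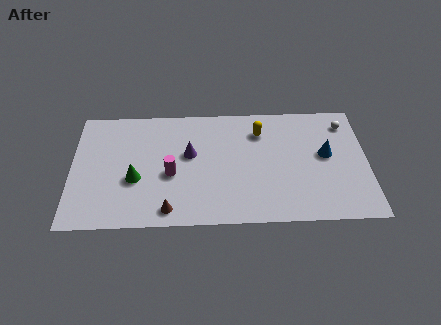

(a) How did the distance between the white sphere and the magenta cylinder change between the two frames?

+0.7

They were about 9.3 units apart before and 10.0 after — 0.7 units further apart.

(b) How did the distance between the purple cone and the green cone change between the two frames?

-2.1

The distance was about 5.5 in the first image and 3.4 in the second, so they moved 2.1 units closer together.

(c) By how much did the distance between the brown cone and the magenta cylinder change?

-0.7

The distance was about 3.2 in the first image and 2.5 in the second, so they moved 0.7 units closer together.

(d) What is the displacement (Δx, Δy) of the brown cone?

(2.1, -1.1)

From the two frames, the brown cone sits at roughly (3.1, 2.2) before and (5.2, 1.1) after.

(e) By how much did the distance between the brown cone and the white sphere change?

-1.4

They were about 12.5 units apart before and 11.1 after — 1.4 units closer together.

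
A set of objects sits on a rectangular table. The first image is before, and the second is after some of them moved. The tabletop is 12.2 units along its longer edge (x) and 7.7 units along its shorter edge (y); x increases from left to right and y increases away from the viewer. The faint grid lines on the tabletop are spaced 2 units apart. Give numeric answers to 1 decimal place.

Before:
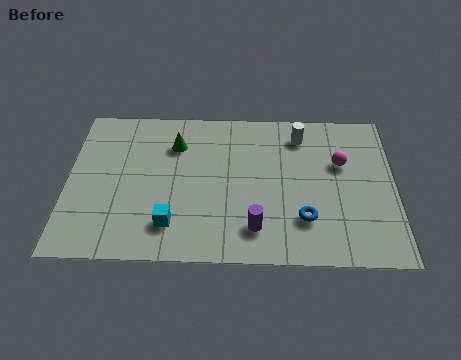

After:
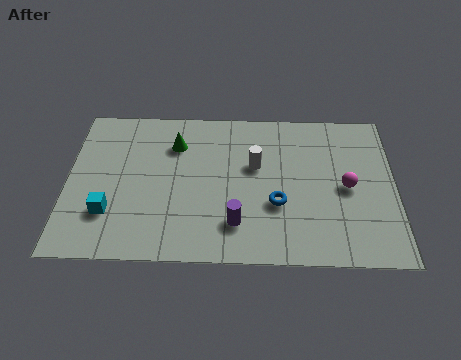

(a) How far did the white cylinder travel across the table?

2.3

The white cylinder moved from about (8.7, 6.3) to (7.0, 4.7), a distance of √(1.7² + 1.6²) ≈ 2.3.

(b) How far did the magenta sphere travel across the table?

1.2

From (10.2, 4.9) to (10.4, 3.7), the magenta sphere covered √(0.2² + 1.2²) ≈ 1.2 units.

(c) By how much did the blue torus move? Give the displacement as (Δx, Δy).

(-1.0, 0.7)

The blue torus started near (8.8, 2.1) and ended near (7.8, 2.8).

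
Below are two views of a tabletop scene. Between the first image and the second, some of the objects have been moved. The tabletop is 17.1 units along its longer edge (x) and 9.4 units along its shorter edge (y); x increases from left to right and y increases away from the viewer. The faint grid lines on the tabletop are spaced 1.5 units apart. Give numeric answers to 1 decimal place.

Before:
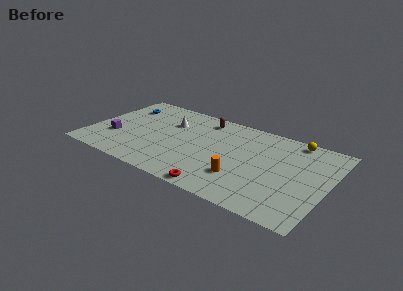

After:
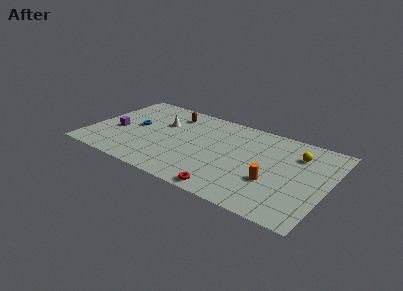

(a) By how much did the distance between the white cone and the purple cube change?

-1.1

The distance was about 4.9 in the first image and 3.8 in the second, so they moved 1.1 units closer together.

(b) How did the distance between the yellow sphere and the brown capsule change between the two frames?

+2.7

They were about 6.6 units apart before and 9.3 after — 2.7 units further apart.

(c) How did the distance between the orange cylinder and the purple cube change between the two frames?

+2.1

They were about 9.4 units apart before and 11.5 after — 2.1 units further apart.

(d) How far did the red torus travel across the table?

0.6

The red torus was near (10.0, 0.8) before and (10.6, 0.9) after, so it travelled √(0.6² + 0.1²) ≈ 0.6 units.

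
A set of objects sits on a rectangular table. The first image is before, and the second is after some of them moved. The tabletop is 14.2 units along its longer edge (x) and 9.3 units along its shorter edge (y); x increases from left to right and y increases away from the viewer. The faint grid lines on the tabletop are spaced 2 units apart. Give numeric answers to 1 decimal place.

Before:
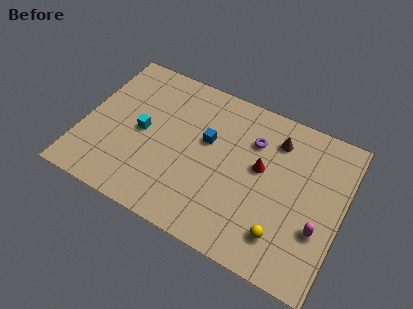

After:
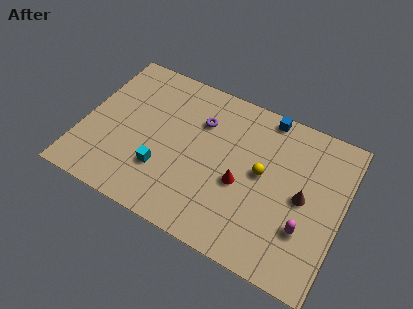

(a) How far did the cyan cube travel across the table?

2.3

The cyan cube moved from about (3.2, 4.6) to (4.6, 2.8), a distance of √(1.4² + 1.8²) ≈ 2.3.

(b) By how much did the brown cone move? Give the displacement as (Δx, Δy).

(1.8, -2.7)

The brown cone started near (10.3, 7.3) and ended near (12.1, 4.6).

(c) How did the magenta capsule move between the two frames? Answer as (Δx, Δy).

(-0.7, -0.3)

The magenta capsule started near (13.1, 3.2) and ended near (12.4, 2.9).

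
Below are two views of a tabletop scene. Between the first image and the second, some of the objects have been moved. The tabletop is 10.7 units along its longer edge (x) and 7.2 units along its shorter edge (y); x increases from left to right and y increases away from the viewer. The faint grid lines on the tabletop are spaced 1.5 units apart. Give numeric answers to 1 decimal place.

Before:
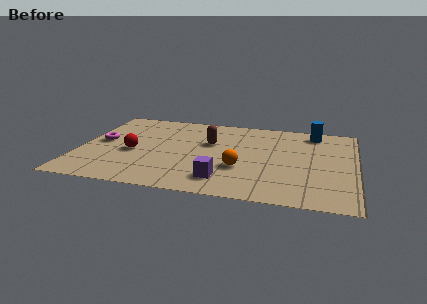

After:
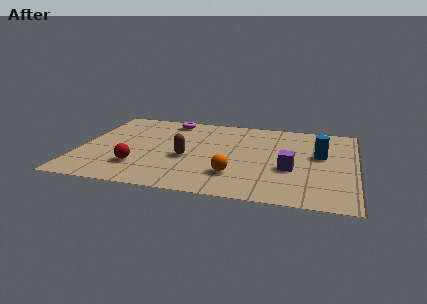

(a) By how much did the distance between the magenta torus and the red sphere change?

+3.0

The distance was about 1.5 in the first image and 4.5 in the second, so they moved 3.0 units further apart.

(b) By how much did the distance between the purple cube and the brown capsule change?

+0.8

They were about 3.2 units apart before and 4.0 after — 0.8 units further apart.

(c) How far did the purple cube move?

2.9

The purple cube was near (5.7, 1.4) before and (8.2, 2.8) after, so it travelled √(2.5² + 1.4²) ≈ 2.9 units.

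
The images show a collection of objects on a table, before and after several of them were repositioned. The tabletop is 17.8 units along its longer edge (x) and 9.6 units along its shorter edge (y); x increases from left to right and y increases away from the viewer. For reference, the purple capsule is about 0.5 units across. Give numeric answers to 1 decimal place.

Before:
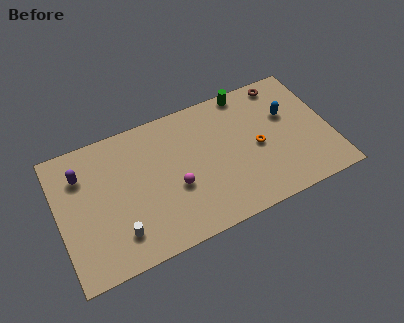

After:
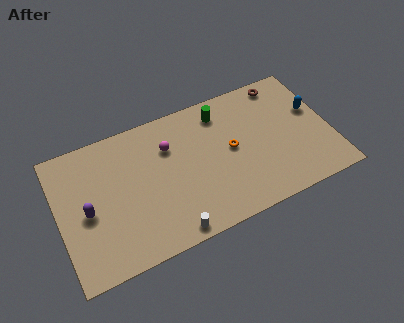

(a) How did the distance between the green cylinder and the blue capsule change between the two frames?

+2.7

They were about 3.6 units apart before and 6.3 after — 2.7 units further apart.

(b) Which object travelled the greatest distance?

the white cylinder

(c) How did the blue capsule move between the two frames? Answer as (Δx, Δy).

(1.7, -0.3)

The blue capsule was at about (15.2, 6.1) and moved to about (16.9, 5.8).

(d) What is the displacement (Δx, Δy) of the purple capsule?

(0.1, -2.7)

The purple capsule was at about (1.7, 7.1) and moved to about (1.8, 4.4).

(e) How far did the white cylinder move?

3.4

The white cylinder was near (3.6, 2.1) before and (6.8, 0.9) after, so it travelled √(3.2² + 1.2²) ≈ 3.4 units.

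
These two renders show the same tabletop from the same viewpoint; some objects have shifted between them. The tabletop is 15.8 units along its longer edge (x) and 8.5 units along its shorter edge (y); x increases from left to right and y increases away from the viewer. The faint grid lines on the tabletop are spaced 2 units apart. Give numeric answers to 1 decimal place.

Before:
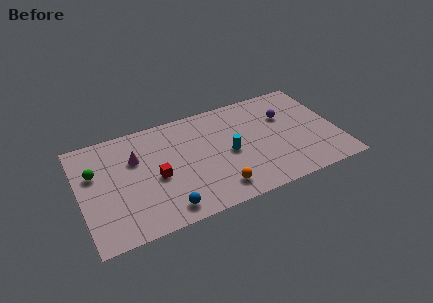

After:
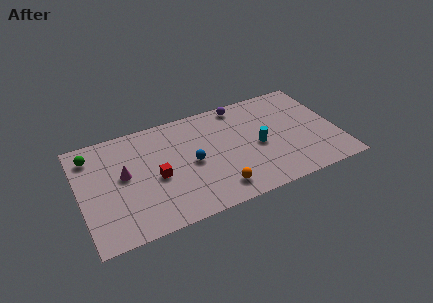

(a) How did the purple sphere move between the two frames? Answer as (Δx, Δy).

(-2.6, 1.9)

From the two frames, the purple sphere sits at roughly (12.8, 5.7) before and (10.2, 7.6) after.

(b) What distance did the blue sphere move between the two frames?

3.5

The blue sphere was near (4.9, 1.2) before and (6.8, 4.1) after, so it travelled √(1.9² + 2.9²) ≈ 3.5 units.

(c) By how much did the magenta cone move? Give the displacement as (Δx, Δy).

(-0.8, -1.0)

The magenta cone started near (3.5, 5.7) and ended near (2.7, 4.7).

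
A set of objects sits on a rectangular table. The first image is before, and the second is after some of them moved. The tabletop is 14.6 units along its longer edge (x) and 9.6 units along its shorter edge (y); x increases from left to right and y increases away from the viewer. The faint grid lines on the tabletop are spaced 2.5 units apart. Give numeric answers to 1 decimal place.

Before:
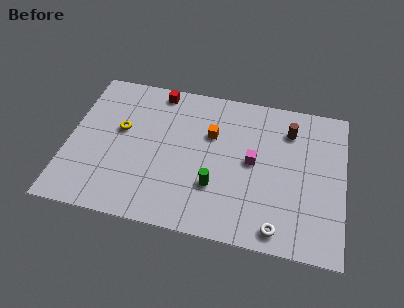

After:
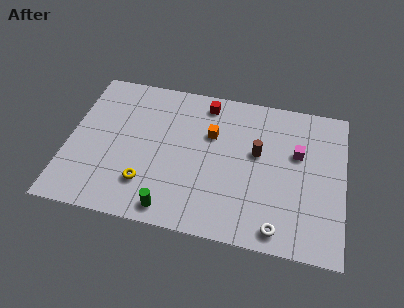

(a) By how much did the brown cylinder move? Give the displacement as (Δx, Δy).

(-1.6, -1.8)

From the two frames, the brown cylinder sits at roughly (11.6, 7.4) before and (10.0, 5.6) after.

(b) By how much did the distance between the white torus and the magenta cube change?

+0.8

They were about 4.2 units apart before and 5.0 after — 0.8 units further apart.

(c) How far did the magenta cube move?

2.5

The magenta cube moved from about (9.8, 5.0) to (12.1, 6.0), a distance of √(2.3² + 1.0²) ≈ 2.5.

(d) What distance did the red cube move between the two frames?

2.6

The red cube moved from about (4.5, 8.6) to (7.1, 8.3), a distance of √(2.6² + 0.3²) ≈ 2.6.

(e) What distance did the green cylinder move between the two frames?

2.9

The green cylinder was near (7.9, 3.0) before and (5.7, 1.1) after, so it travelled √(2.2² + 1.9²) ≈ 2.9 units.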